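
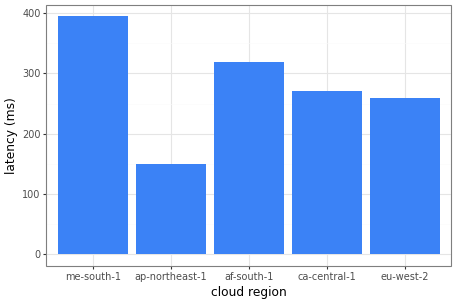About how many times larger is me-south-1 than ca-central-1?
≈ 1.6×

me-south-1 ≈ 400, ca-central-1 ≈ 250; 400/250 ≈ 1.6.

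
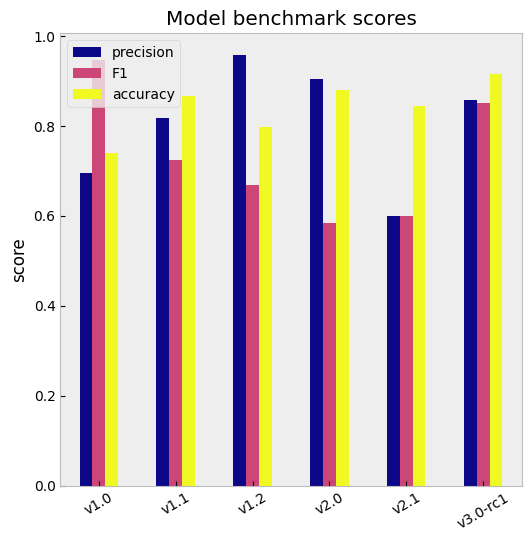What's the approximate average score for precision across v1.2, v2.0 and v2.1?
(1.0 + 0.9 + 0.6) / 3 ≈ 0.83.

≈ 0.83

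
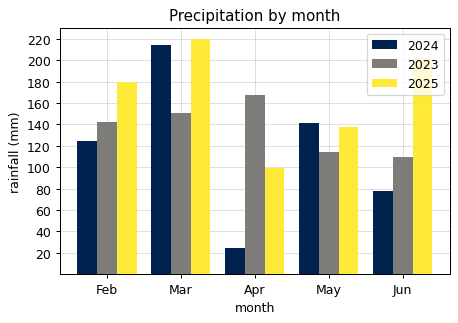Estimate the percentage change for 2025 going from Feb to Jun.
Feb ≈ 180, Jun ≈ 200; (200 − 180) / 180 ≈ +11.1%.

≈ +11.1%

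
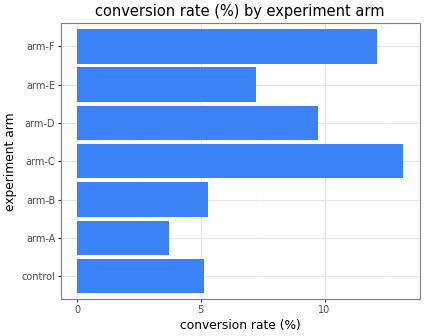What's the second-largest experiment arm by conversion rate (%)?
Top 3: arm-C ≈ 14, arm-F ≈ 12, arm-D ≈ 10.

arm-F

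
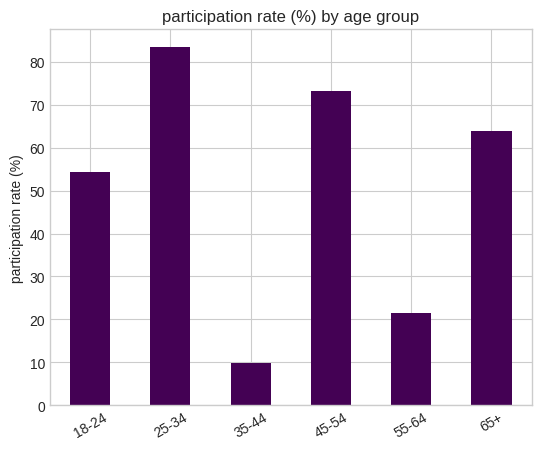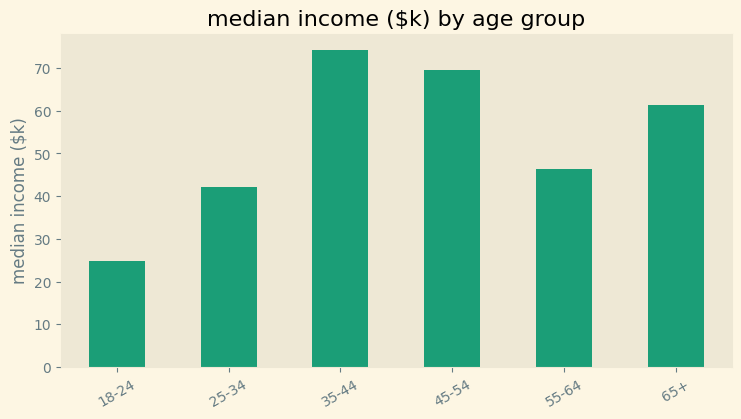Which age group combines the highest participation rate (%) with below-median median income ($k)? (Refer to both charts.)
Chart 2 median median income ($k) ≈ 50; below-median age groups: 18-24, 25-34, 55-64. Among those, 25-34 has the highest participation rate (%) (≈ 80).

25-34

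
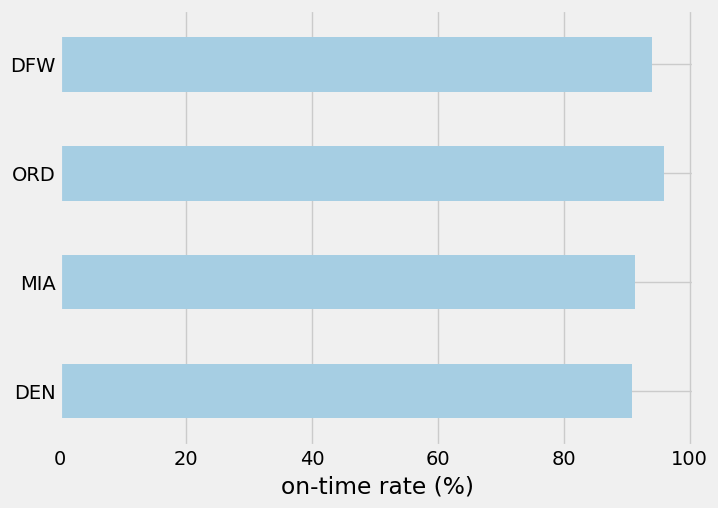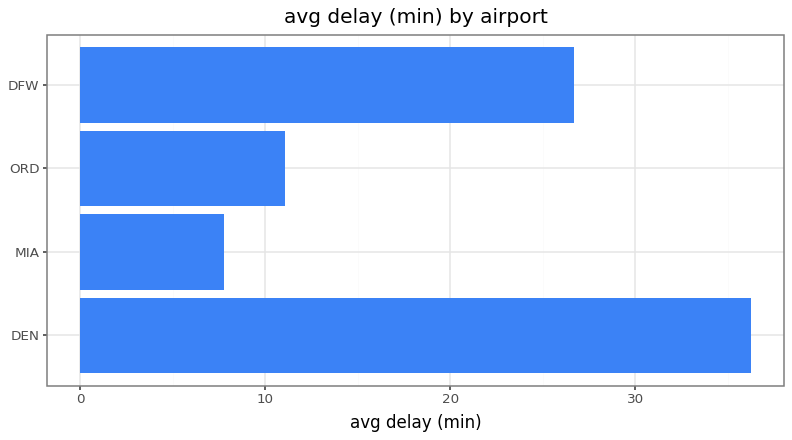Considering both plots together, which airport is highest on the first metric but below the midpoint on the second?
Chart 2 median avg delay (min) ≈ 20; below-median airports: MIA, ORD. Among those, ORD has the highest on-time rate (%) (≈ 100).

ORD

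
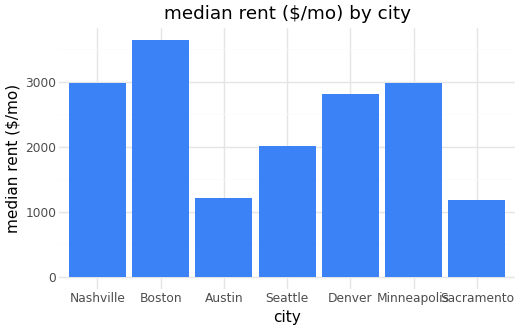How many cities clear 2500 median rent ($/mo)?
4

Above 2500: Nashville, Boston, Denver, Minneapolis.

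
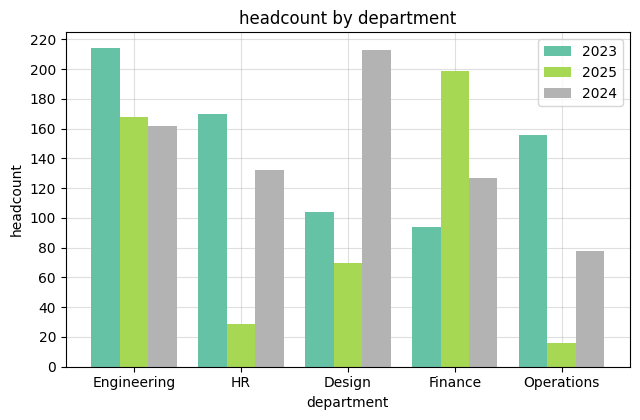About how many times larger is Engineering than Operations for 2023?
Engineering ≈ 220, Operations ≈ 160; 220/160 ≈ 1.38.

≈ 1.38×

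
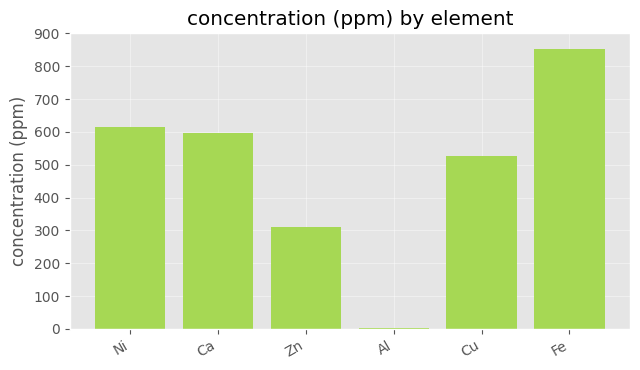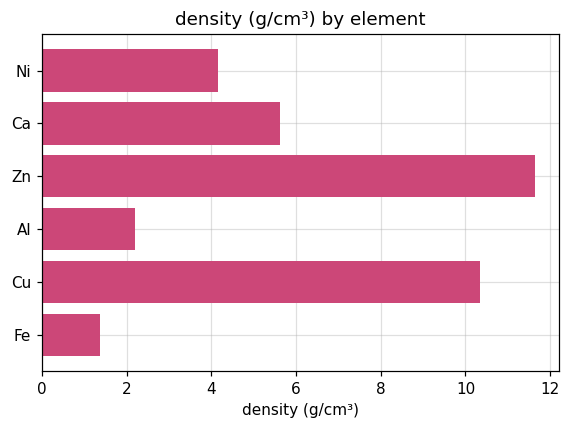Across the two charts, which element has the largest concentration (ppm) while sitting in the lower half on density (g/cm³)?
Chart 2 median density (g/cm³) ≈ 4; below-median elements: Ni, Al, Fe. Among those, Fe has the highest concentration (ppm) (≈ 900).

Fe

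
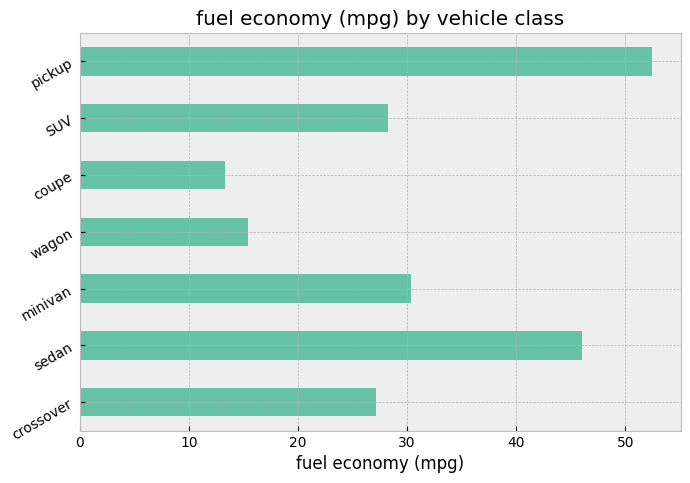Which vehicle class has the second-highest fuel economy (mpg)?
sedan

Top 3: pickup ≈ 50, sedan ≈ 45, minivan ≈ 30.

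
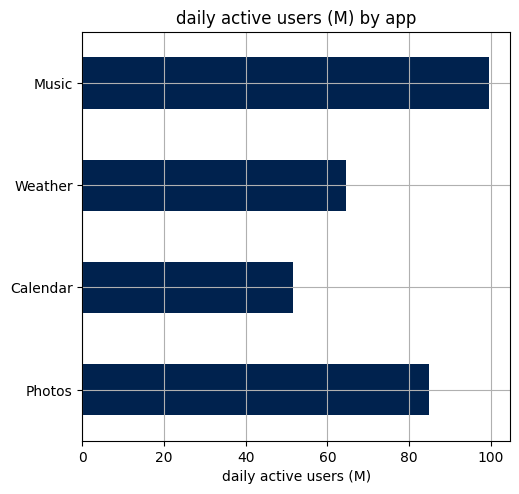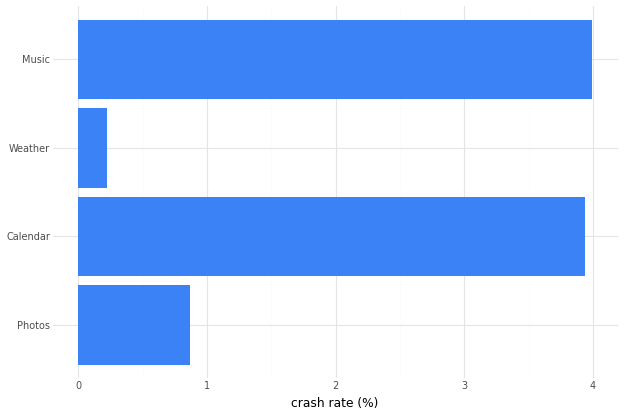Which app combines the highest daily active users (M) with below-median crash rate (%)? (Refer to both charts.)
Photos

Chart 2 median crash rate (%) ≈ 2.5; below-median apps: Photos, Weather. Among those, Photos has the highest daily active users (M) (≈ 80).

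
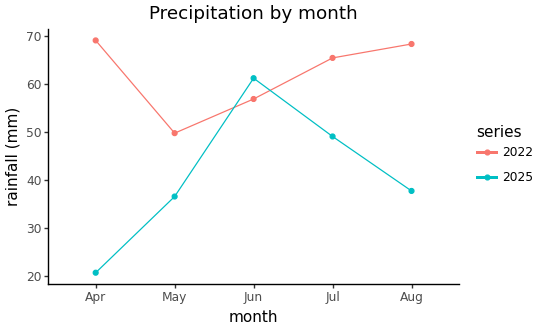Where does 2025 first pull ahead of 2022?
May: 2025 ≈ 35 vs 2022 ≈ 50 (not yet); Jun: 2025 ≈ 60 vs 2022 ≈ 55 (first crossover).

Jun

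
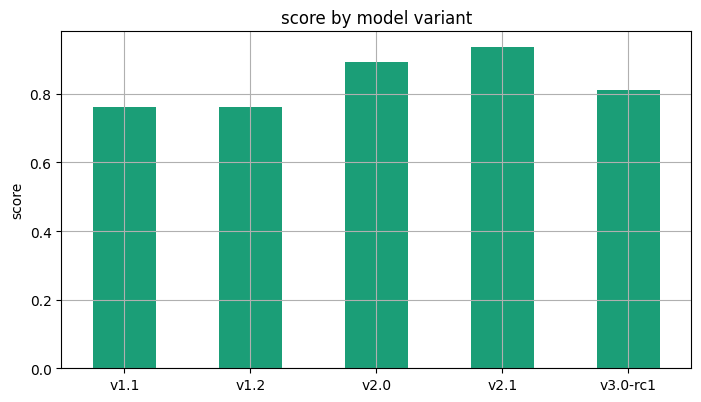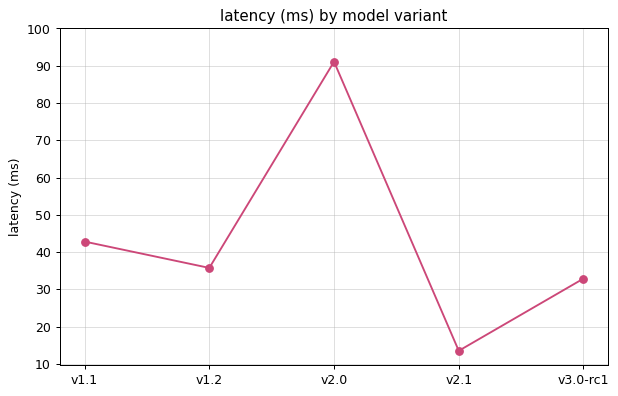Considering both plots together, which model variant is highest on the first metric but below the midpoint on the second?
v2.1

Chart 2 median latency (ms) ≈ 40; below-median model variants: v2.1, v3.0-rc1. Among those, v2.1 has the highest score (≈ 0.9).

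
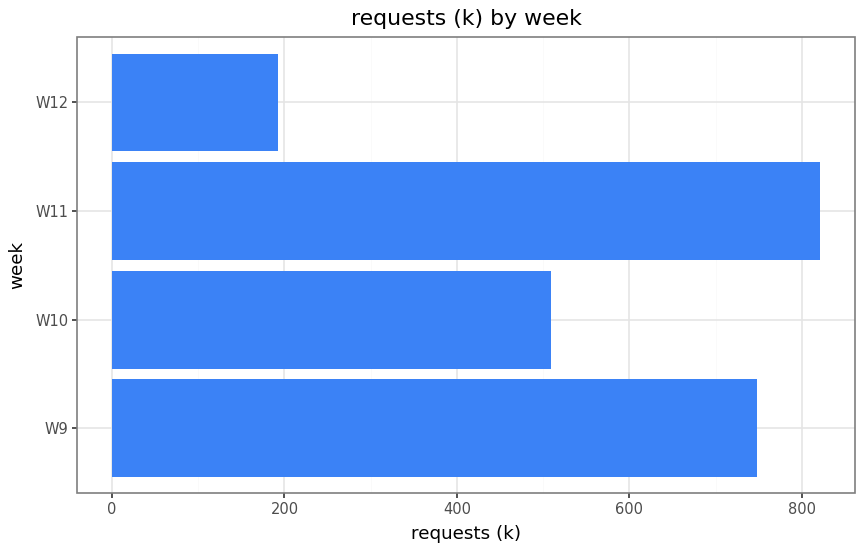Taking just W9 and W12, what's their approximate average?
≈ 450

(700 + 200) / 2 ≈ 450.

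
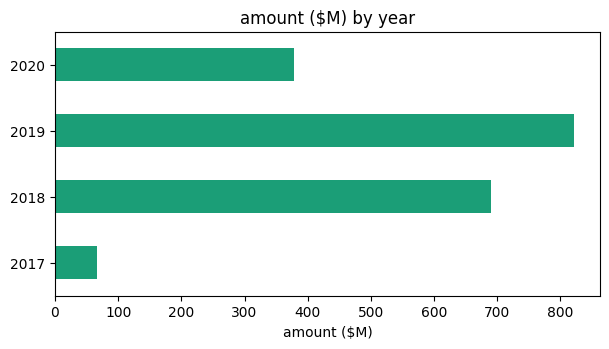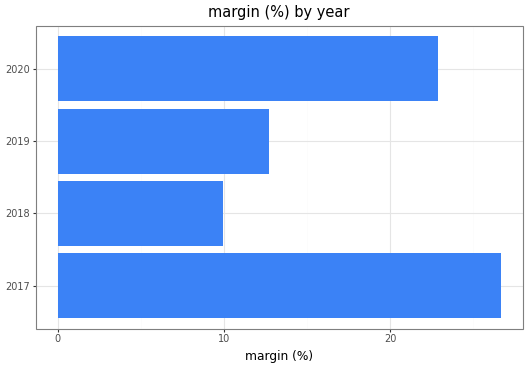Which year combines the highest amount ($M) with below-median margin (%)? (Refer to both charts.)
Chart 2 median margin (%) ≈ 20; below-median years: 2018, 2019. Among those, 2019 has the highest amount ($M) (≈ 800).

2019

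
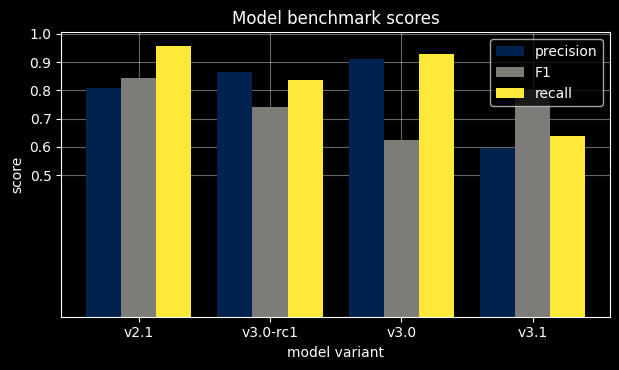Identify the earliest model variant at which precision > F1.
v2.1: precision ≈ 0.8 vs F1 ≈ 0.8 (not yet); v3.0-rc1: precision ≈ 0.9 vs F1 ≈ 0.7 (first crossover).

v3.0-rc1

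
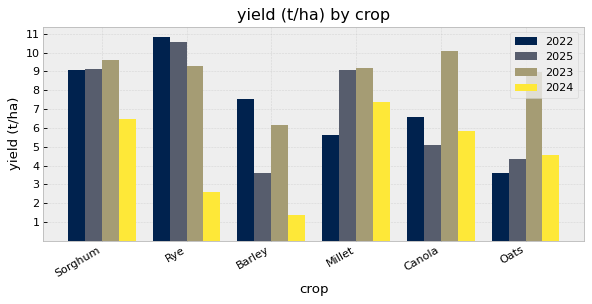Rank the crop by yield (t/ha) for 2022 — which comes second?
Top 3 for 2022: Rye ≈ 11, Sorghum ≈ 9, Barley ≈ 8.

Sorghum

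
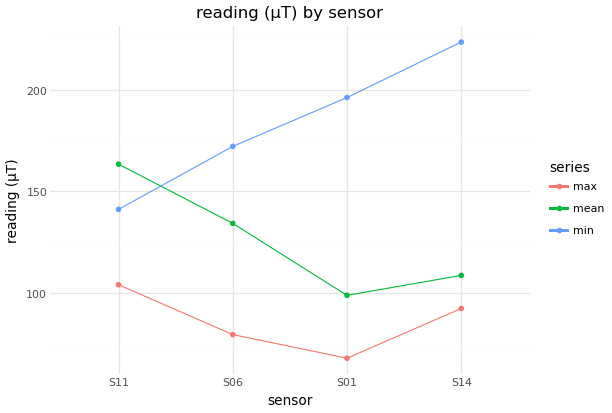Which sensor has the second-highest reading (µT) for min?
S01

Top 3 for min: S14 ≈ 220, S01 ≈ 200, S06 ≈ 180.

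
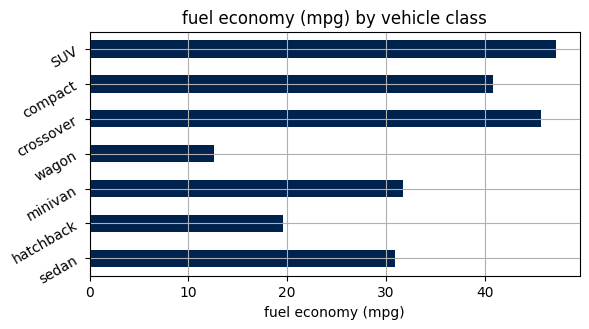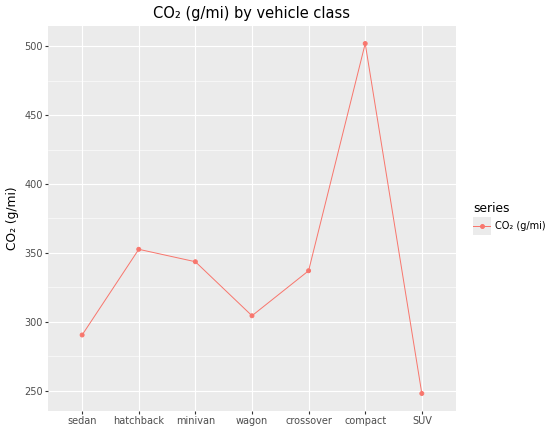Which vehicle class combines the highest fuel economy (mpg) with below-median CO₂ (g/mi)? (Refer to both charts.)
SUV

Chart 2 median CO₂ (g/mi) ≈ 350; below-median vehicle classes: sedan, wagon, SUV. Among those, SUV has the highest fuel economy (mpg) (≈ 45).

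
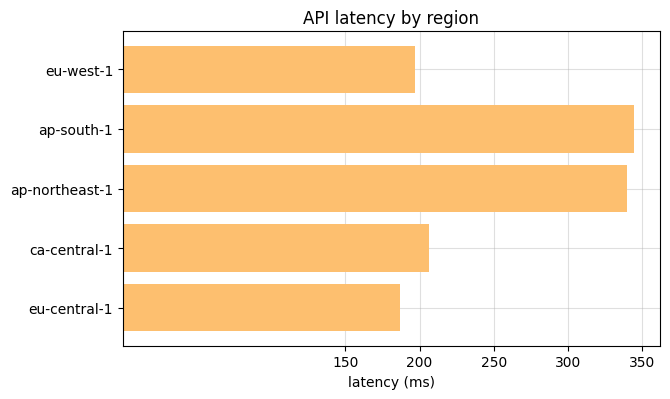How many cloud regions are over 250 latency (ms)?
2

Above 250: ap-south-1, ap-northeast-1.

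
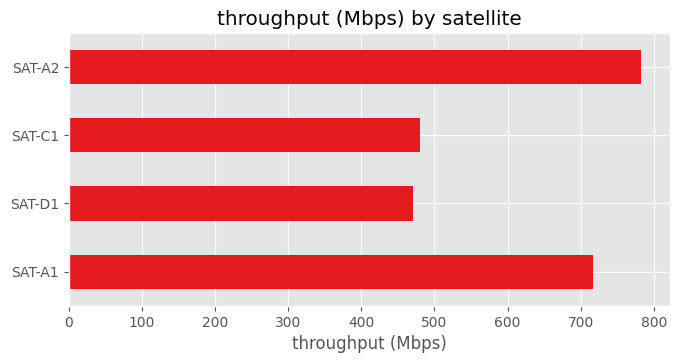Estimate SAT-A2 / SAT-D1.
SAT-A2 ≈ 800, SAT-D1 ≈ 500; 800/500 ≈ 1.6.

≈ 1.6×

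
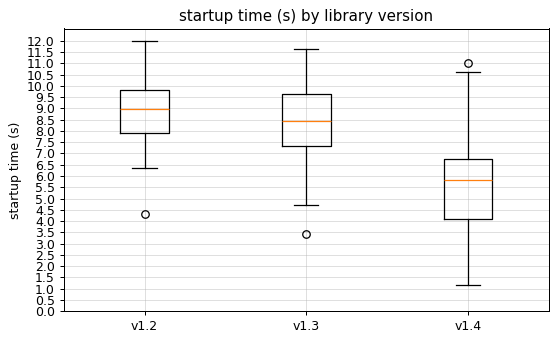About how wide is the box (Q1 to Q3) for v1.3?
Q3 ≈ 9.5, Q1 ≈ 7.5; IQR ≈ 2.0.

≈ 2.0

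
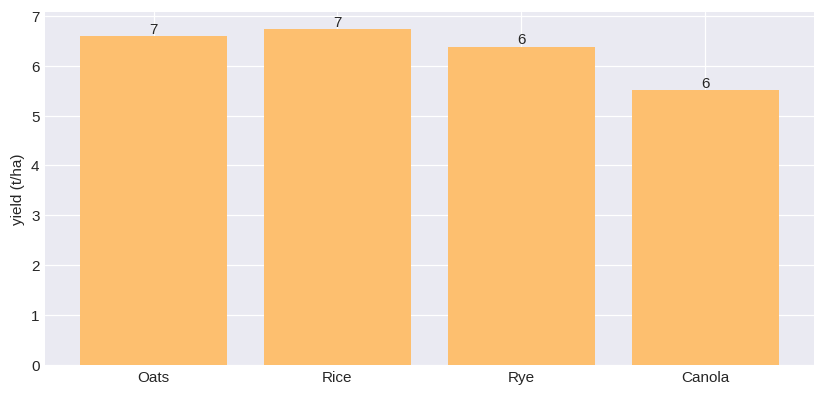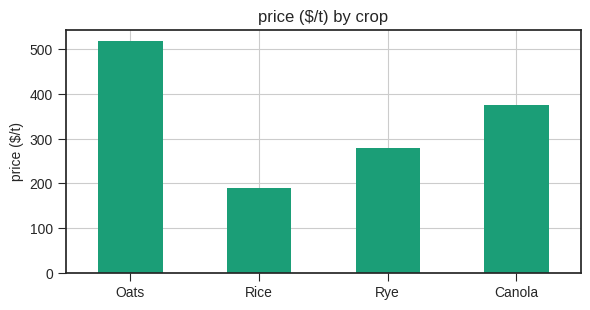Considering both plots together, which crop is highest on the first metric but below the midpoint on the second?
Chart 2 median price ($/t) ≈ 350; below-median crops: Rice, Rye. Among those, Rice has the highest yield (t/ha) (≈ 7).

Rice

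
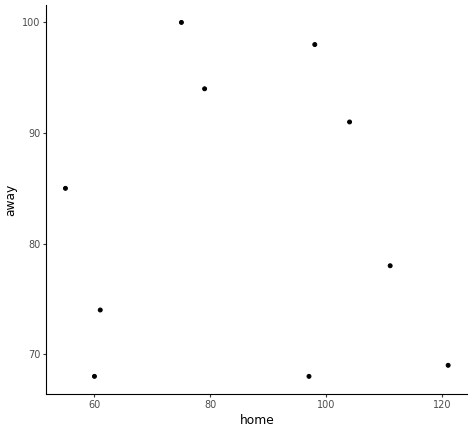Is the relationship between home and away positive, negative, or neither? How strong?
Points are roughly uncorrelated; weak (|r| ≈ 0.1).

no clear correlation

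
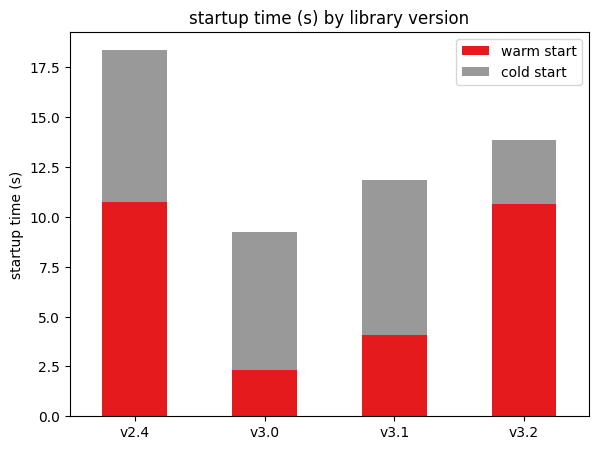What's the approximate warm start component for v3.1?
warm start top ≈ 4, bottom ≈ 0; segment ≈ 4.

≈ 4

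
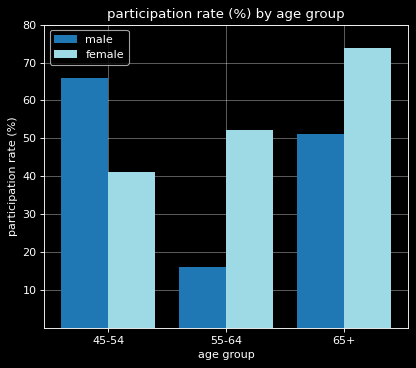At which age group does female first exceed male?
45-54: female ≈ 40 vs male ≈ 70 (not yet); 55-64: female ≈ 50 vs male ≈ 20 (first crossover).

55-64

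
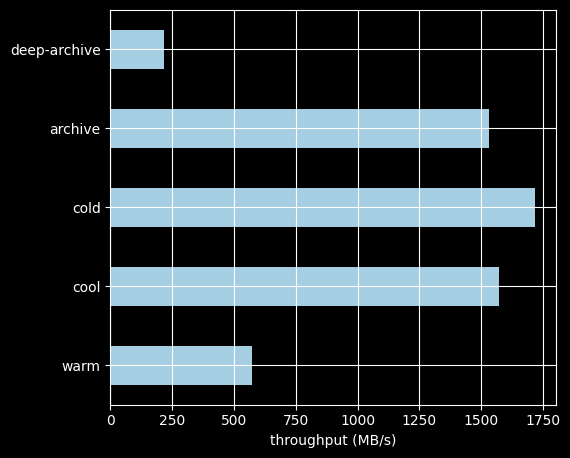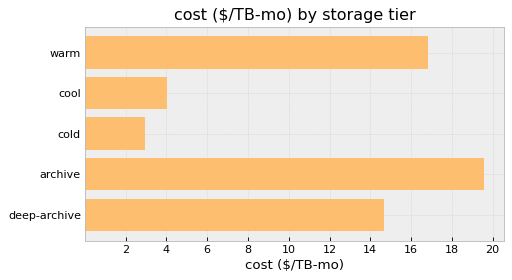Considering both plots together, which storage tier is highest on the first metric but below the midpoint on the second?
Chart 2 median cost ($/TB-mo) ≈ 14; below-median storage tiers: cool, cold. Among those, cold has the highest throughput (MB/s) (≈ 1800).

cold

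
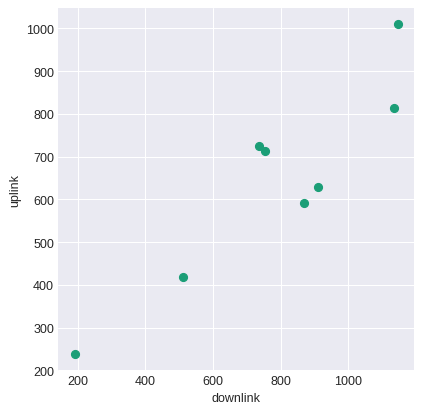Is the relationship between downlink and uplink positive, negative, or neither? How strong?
positive, strong

Points are positively correlated; strong (|r| ≈ 0.9).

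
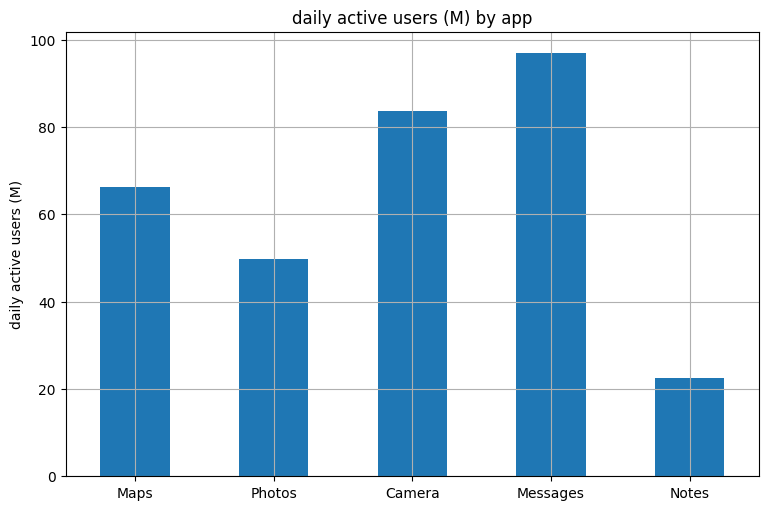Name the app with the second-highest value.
Camera

Top 3: Messages ≈ 100, Camera ≈ 80, Maps ≈ 70.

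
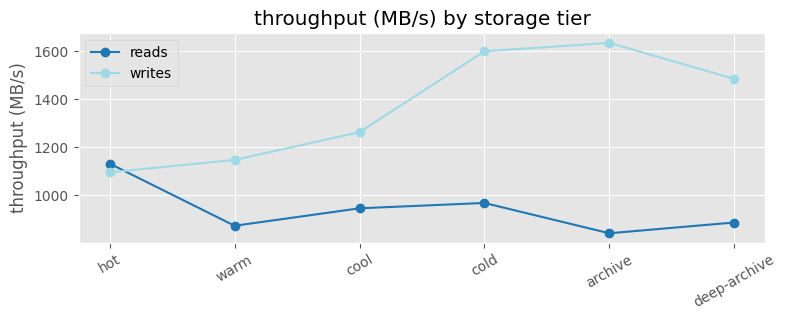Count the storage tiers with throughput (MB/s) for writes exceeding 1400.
3

Above 1400: cold, archive, deep-archive.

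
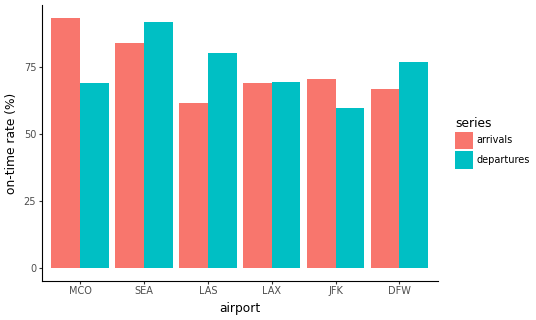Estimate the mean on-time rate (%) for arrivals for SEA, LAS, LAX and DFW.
(80 + 60 + 70 + 70) / 4 ≈ 70.

≈ 70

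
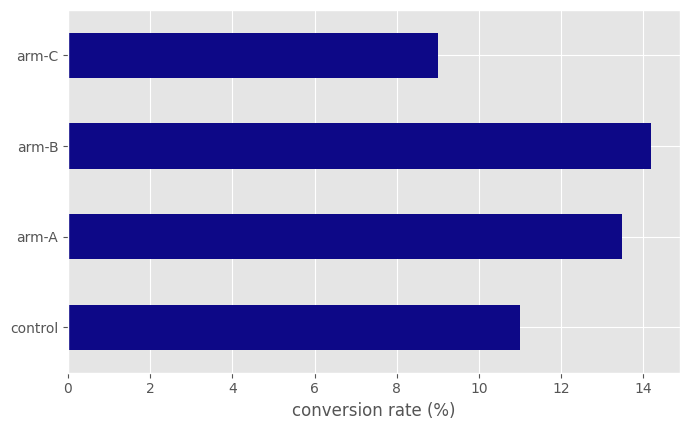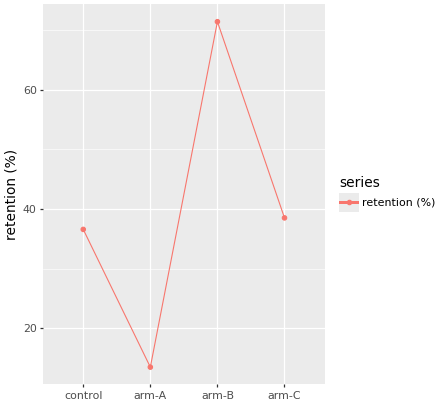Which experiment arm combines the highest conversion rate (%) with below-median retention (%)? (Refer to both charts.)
Chart 2 median retention (%) ≈ 40; below-median experiment arms: control, arm-A. Among those, arm-A has the highest conversion rate (%) (≈ 14).

arm-A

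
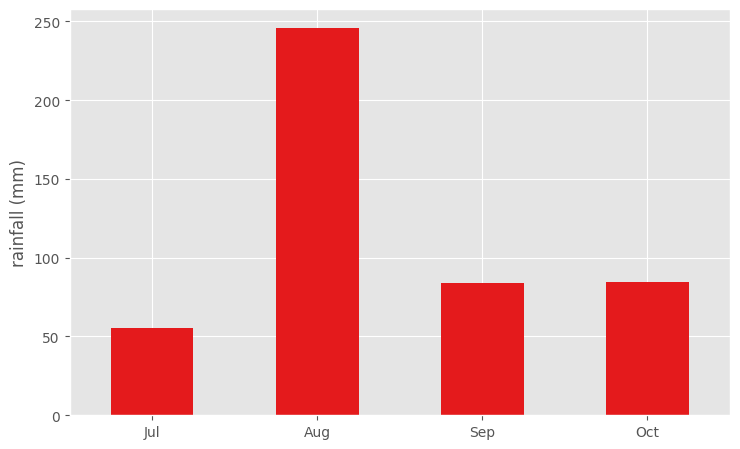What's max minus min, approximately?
≈ 200

Max Aug ≈ 250, min Jul ≈ 50; range ≈ 200.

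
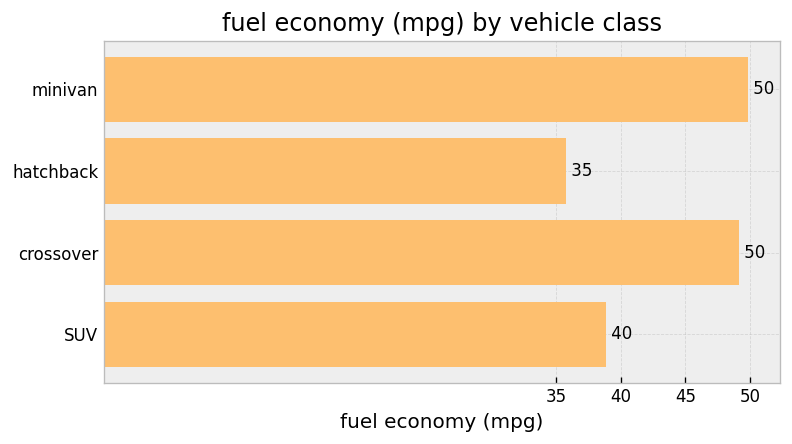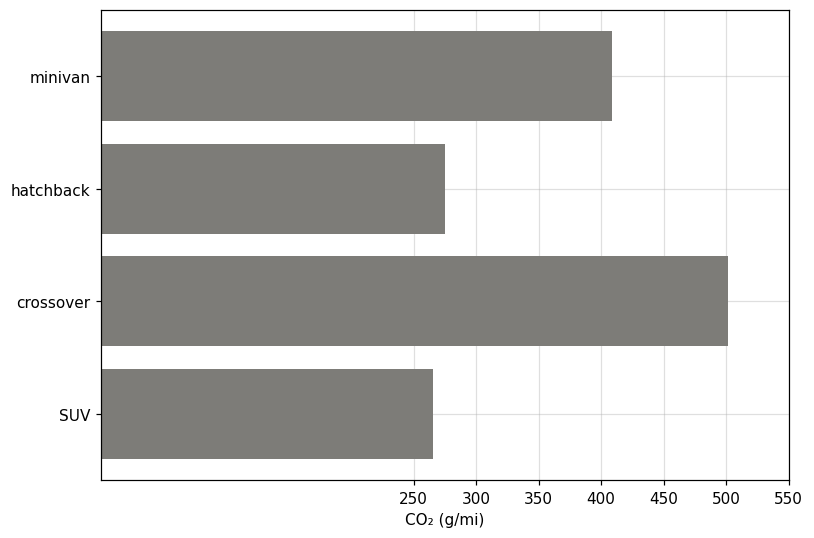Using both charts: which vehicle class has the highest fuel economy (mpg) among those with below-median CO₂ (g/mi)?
SUV

Chart 2 median CO₂ (g/mi) ≈ 350; below-median vehicle classes: hatchback, SUV. Among those, SUV has the highest fuel economy (mpg) (≈ 40).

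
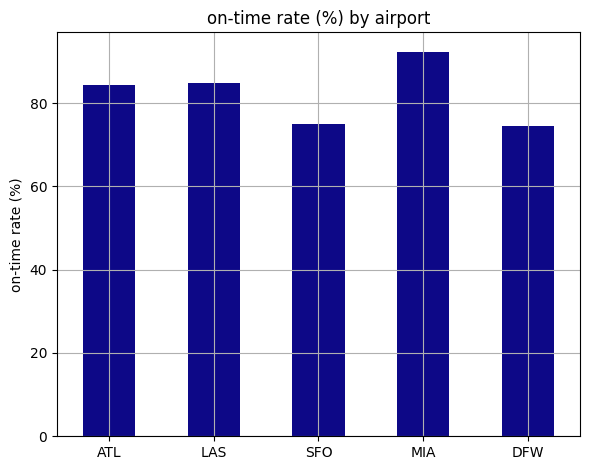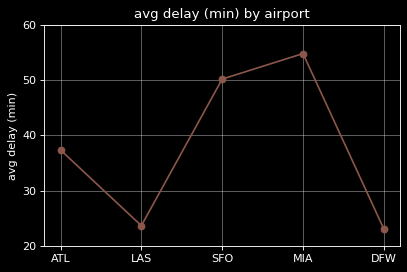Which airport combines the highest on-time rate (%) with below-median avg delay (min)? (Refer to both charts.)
LAS

Chart 2 median avg delay (min) ≈ 40; below-median airports: LAS, DFW. Among those, LAS has the highest on-time rate (%) (≈ 80).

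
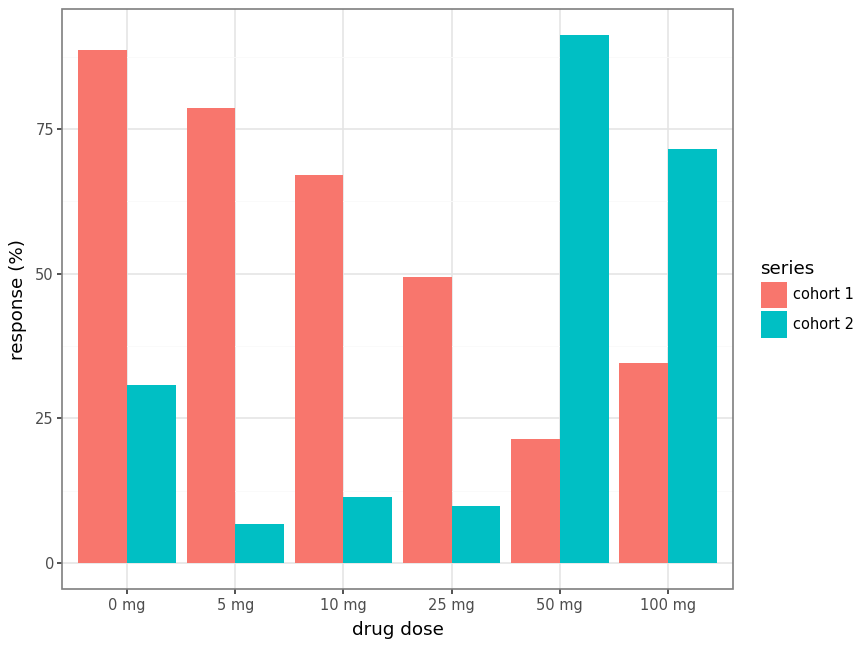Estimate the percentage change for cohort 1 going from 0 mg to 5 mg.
0 mg ≈ 90, 5 mg ≈ 80; (80 − 90) / 90 ≈ -11.1%.

≈ -11.1%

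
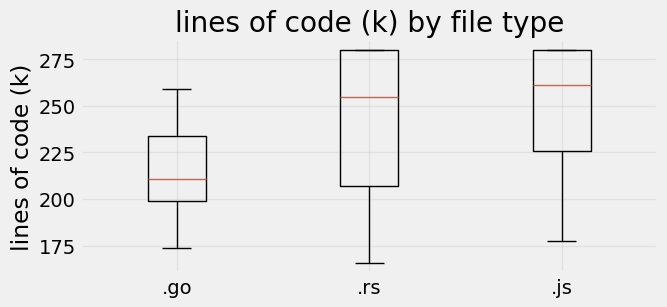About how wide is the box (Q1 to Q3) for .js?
Q3 ≈ 280, Q1 ≈ 225; IQR ≈ 55.

≈ 55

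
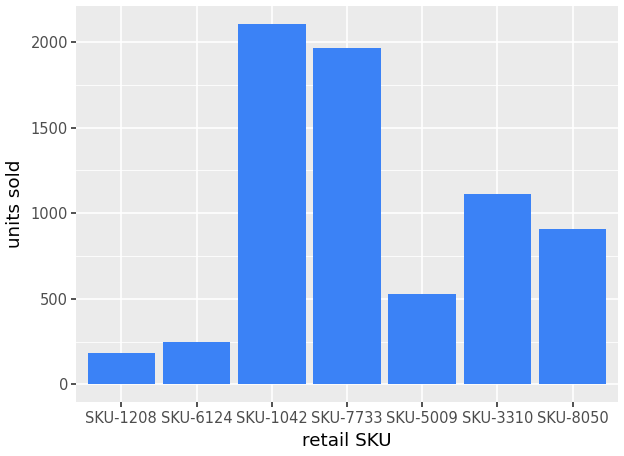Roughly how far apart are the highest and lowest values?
Max SKU-1042 ≈ 2200, min SKU-1208 ≈ 200; range ≈ 2000.

≈ 2000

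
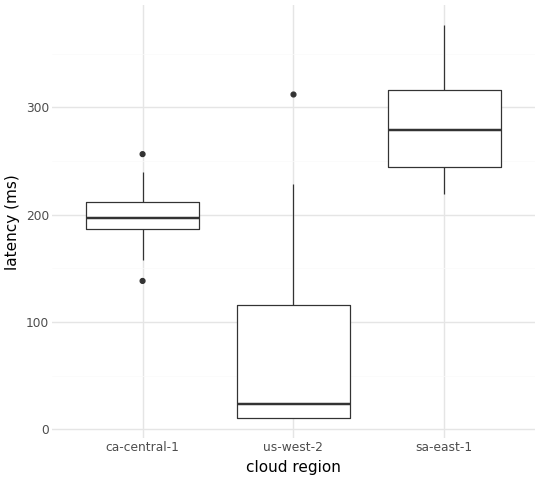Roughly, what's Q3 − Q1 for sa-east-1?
Q3 ≈ 320, Q1 ≈ 240; IQR ≈ 80.

≈ 80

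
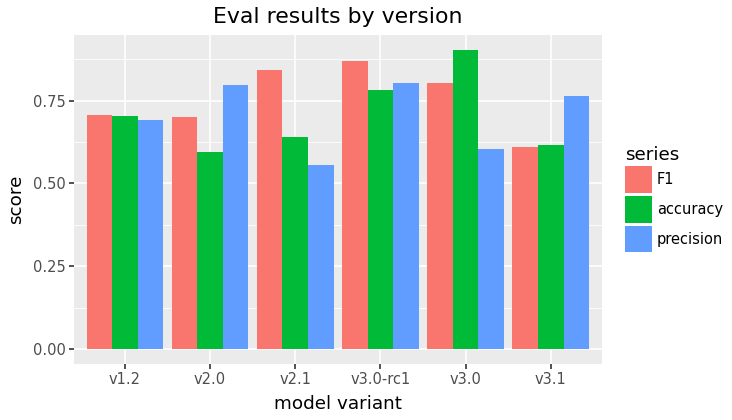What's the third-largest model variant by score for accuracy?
v1.2

Top 4 for accuracy: v3.0 ≈ 0.9, v3.0-rc1 ≈ 0.8, v1.2 ≈ 0.7, v2.1 ≈ 0.6.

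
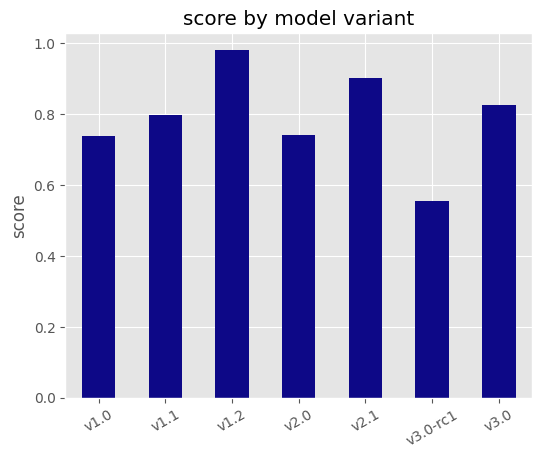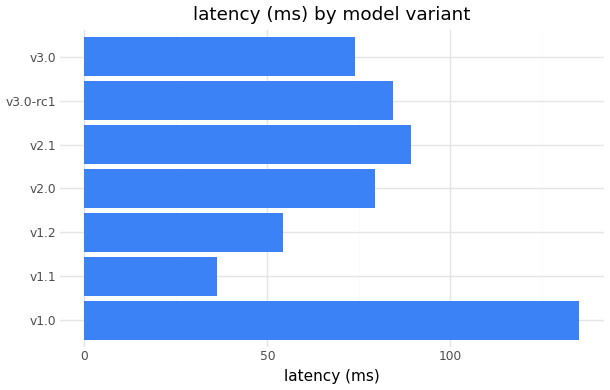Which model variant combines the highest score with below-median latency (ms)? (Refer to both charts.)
v1.2

Chart 2 median latency (ms) ≈ 80; below-median model variants: v1.1, v1.2, v3.0. Among those, v1.2 has the highest score (≈ 1).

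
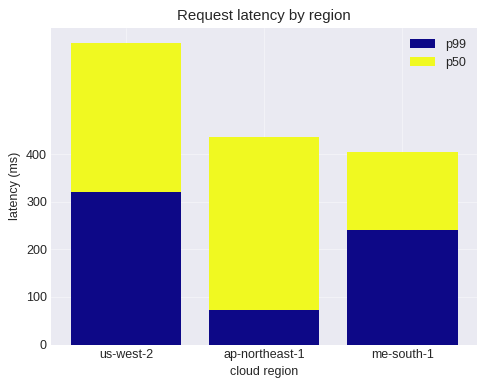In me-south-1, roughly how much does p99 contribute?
p99 top ≈ 200, bottom ≈ 0; segment ≈ 200.

≈ 200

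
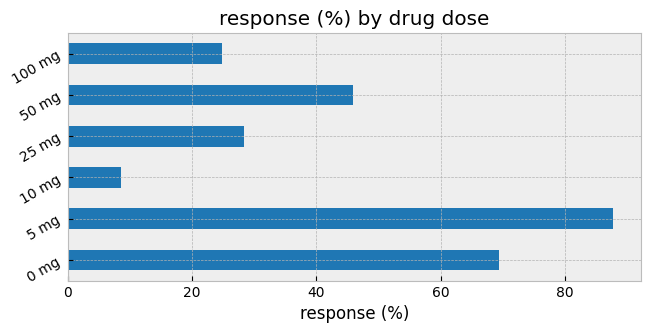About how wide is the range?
Max 5 mg ≈ 90, min 10 mg ≈ 10; range ≈ 80.

≈ 80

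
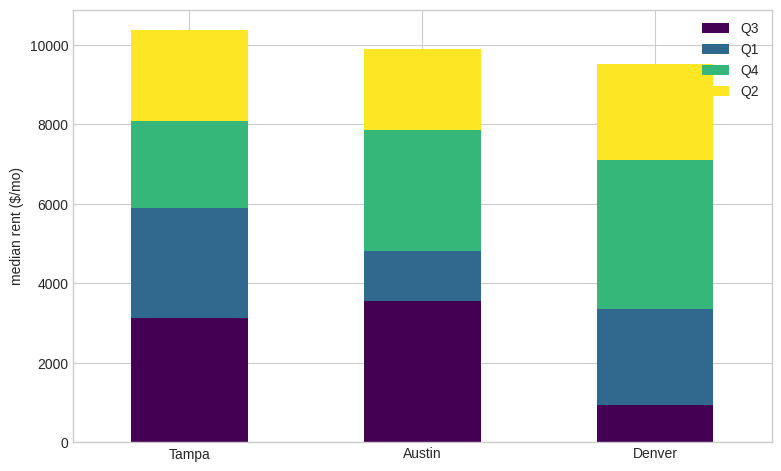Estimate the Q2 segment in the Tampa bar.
Q2 top ≈ 10000, bottom ≈ 8000; segment ≈ 2000.

≈ 2000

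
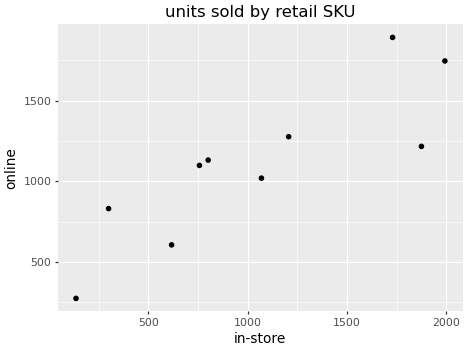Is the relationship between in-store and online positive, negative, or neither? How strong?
Points are positively correlated; strong (|r| ≈ 0.9).

positive, strong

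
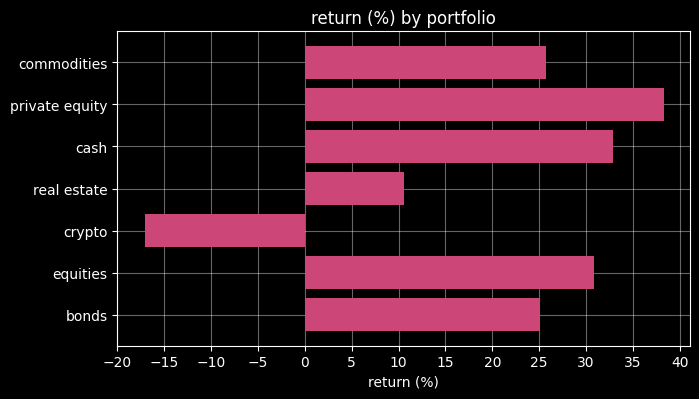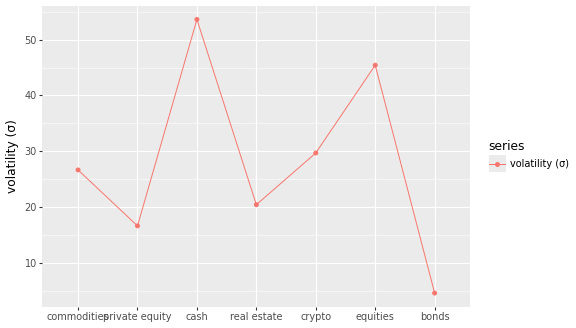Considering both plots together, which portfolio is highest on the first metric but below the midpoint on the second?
private equity

Chart 2 median volatility (σ) ≈ 25; below-median portfolios: private equity, real estate, bonds. Among those, private equity has the highest return (%) (≈ 40).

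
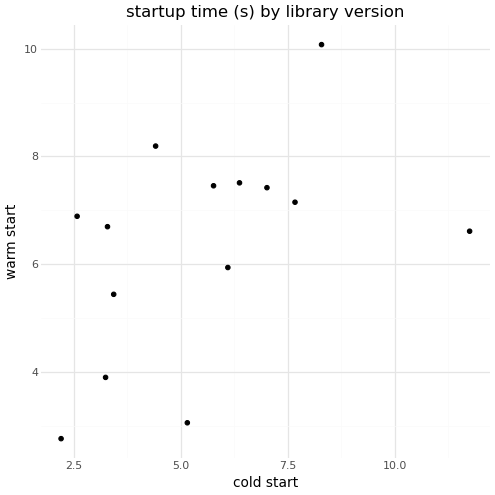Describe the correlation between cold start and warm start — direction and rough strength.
positive, moderate

Points are positively correlated; moderate (|r| ≈ 0.5).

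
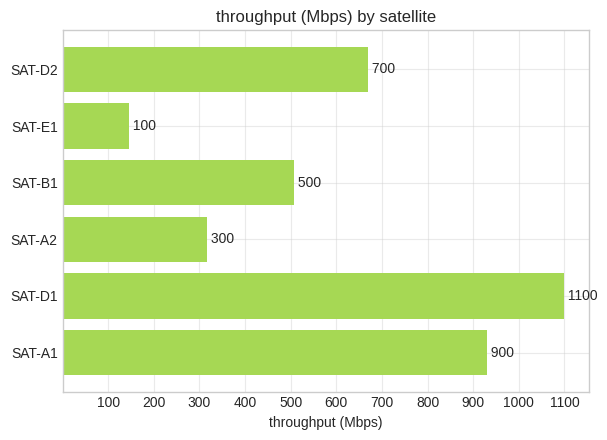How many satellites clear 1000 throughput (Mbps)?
1

Above 1000: SAT-D1.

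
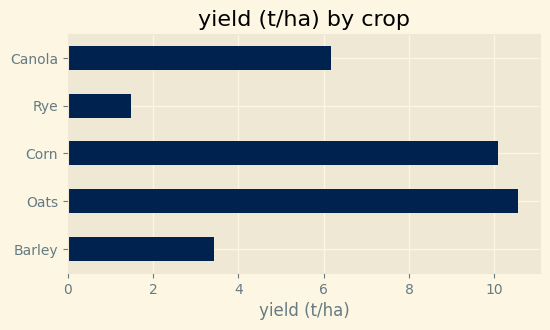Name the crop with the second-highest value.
Corn

Top 3: Oats ≈ 11, Corn ≈ 10, Canola ≈ 6.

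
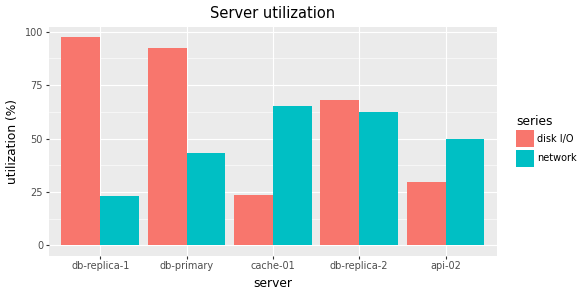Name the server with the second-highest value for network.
db-replica-2

Top 3 for network: cache-01 ≈ 70, db-replica-2 ≈ 60, api-02 ≈ 50.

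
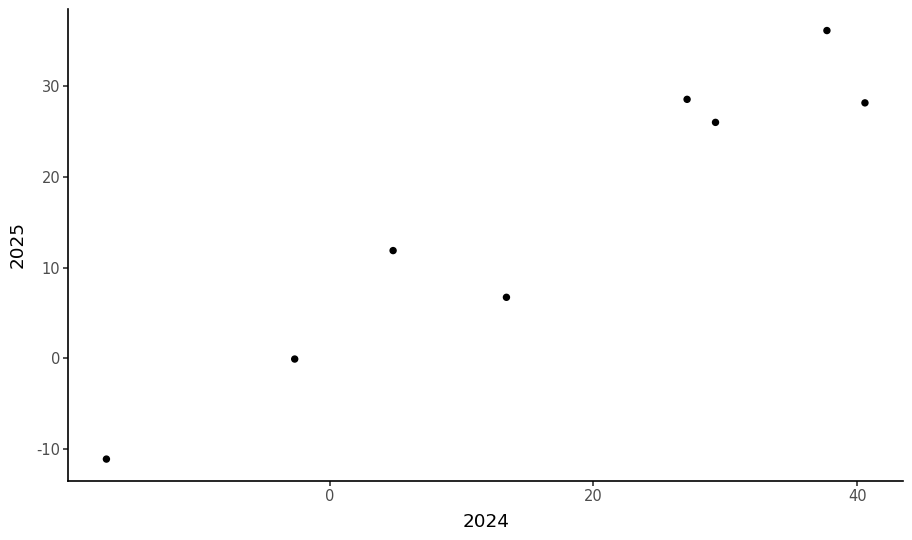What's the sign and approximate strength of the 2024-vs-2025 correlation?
Points are positively correlated; strong (|r| ≈ 1.0).

positive, strong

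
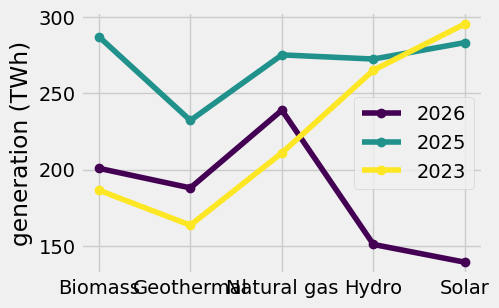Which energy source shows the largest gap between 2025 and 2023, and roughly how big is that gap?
Biomass, ≈ 100 TWh

Biomass: 2025 ≈ 280, 2023 ≈ 180 → gap ≈ 100. Next-largest (Geothermal) is only ≈ 80.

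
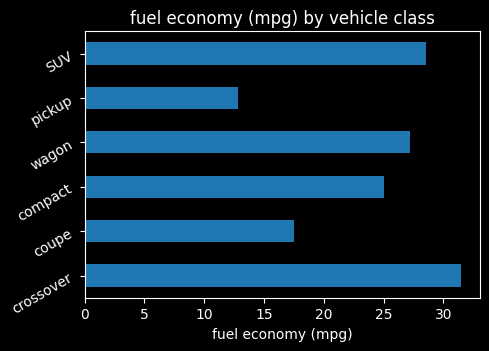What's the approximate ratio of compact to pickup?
compact ≈ 25, pickup ≈ 15; 25/15 ≈ 1.67.

≈ 1.67×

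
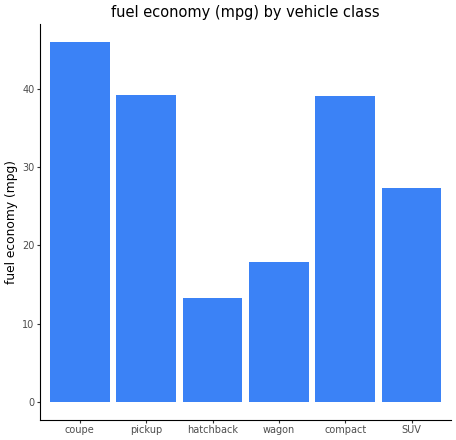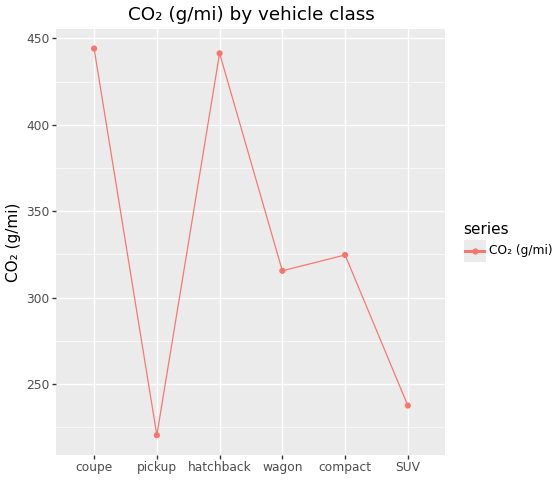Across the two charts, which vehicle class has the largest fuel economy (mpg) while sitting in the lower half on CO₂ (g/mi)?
pickup

Chart 2 median CO₂ (g/mi) ≈ 300; below-median vehicle classes: pickup, wagon, SUV. Among those, pickup has the highest fuel economy (mpg) (≈ 40).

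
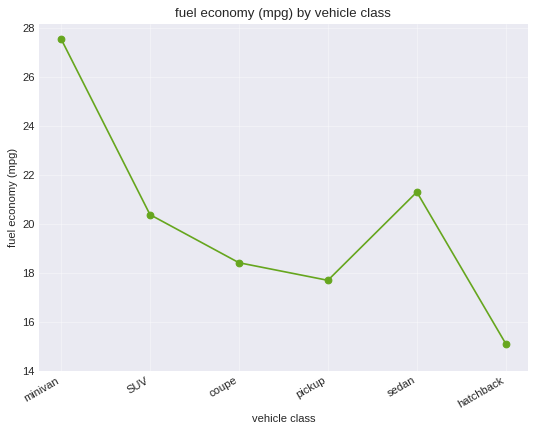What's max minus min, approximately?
≈ 12

Max minivan ≈ 28, min hatchback ≈ 16; range ≈ 12.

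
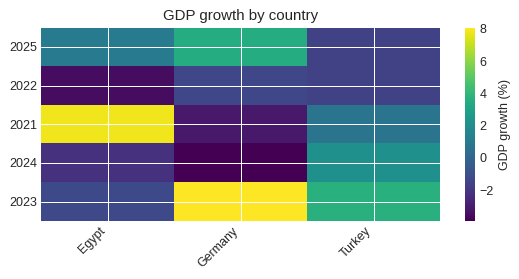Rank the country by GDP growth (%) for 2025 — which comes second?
Top 3 for 2025: Germany ≈ 4, Egypt ≈ 1, Turkey ≈ -2.

Egypt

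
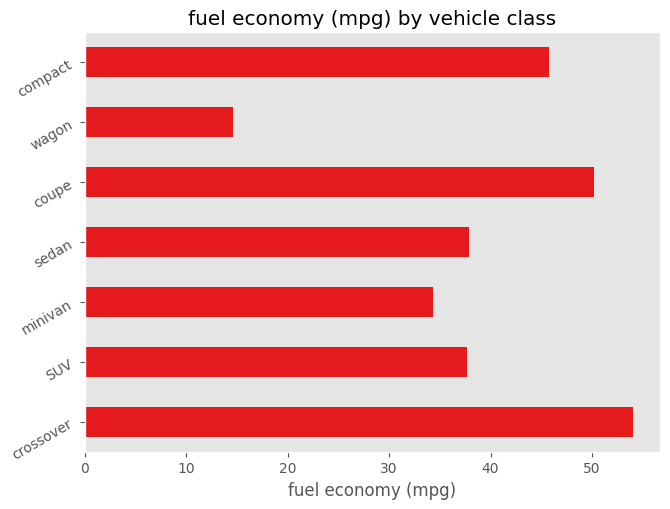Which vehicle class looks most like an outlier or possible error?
wagon ≈ 15; the rest sit between ≈ 35 and ≈ 55.

wagon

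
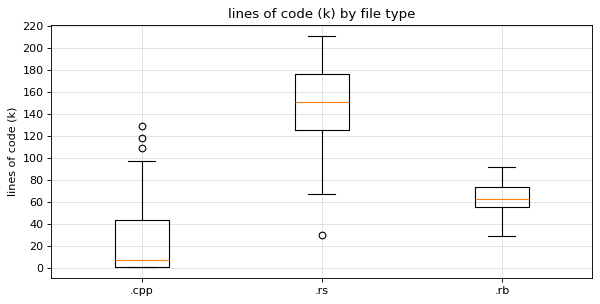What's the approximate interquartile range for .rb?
Q3 ≈ 80, Q1 ≈ 60; IQR ≈ 20.

≈ 20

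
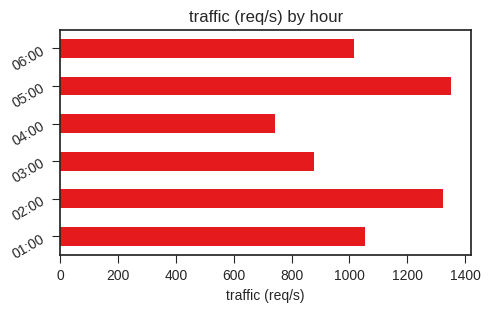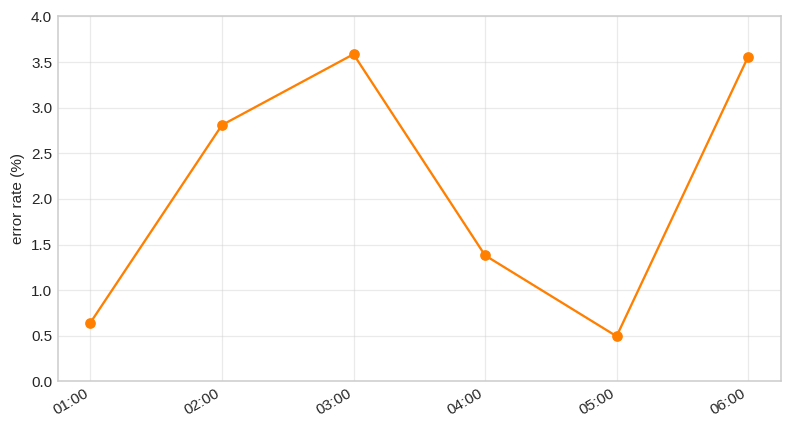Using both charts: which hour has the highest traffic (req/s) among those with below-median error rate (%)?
05:00

Chart 2 median error rate (%) ≈ 2; below-median hours: 01:00, 04:00, 05:00. Among those, 05:00 has the highest traffic (req/s) (≈ 1400).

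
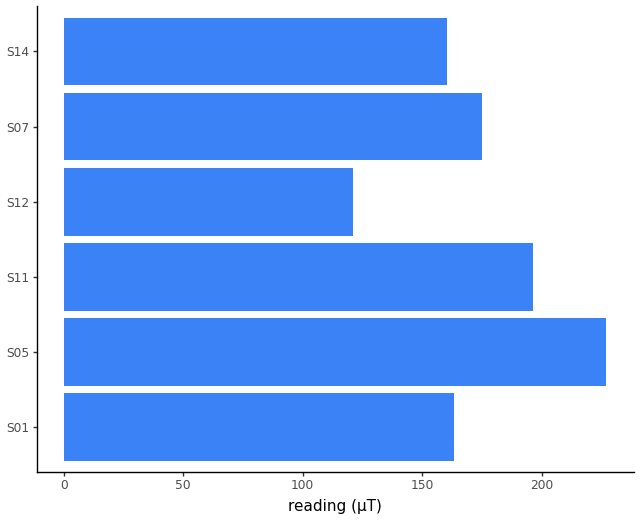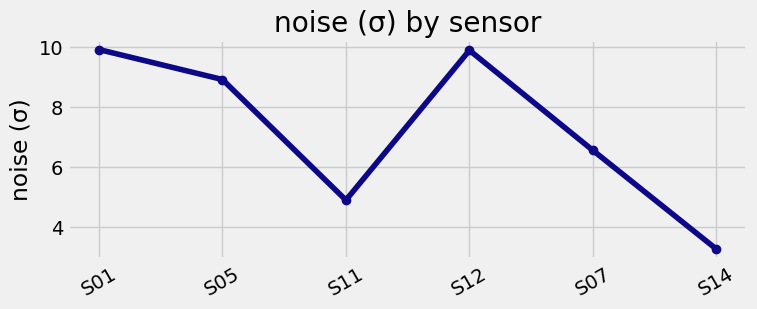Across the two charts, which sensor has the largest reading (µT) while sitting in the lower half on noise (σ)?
Chart 2 median noise (σ) ≈ 8; below-median sensors: S11, S07, S14. Among those, S11 has the highest reading (µT) (≈ 200).

S11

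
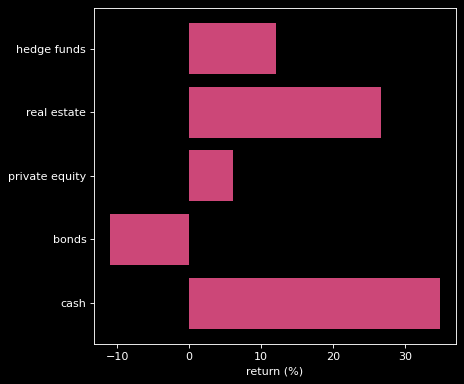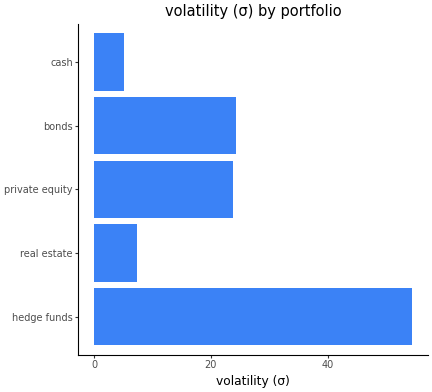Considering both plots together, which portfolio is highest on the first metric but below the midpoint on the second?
cash

Chart 2 median volatility (σ) ≈ 25; below-median portfolios: real estate, cash. Among those, cash has the highest return (%) (≈ 35).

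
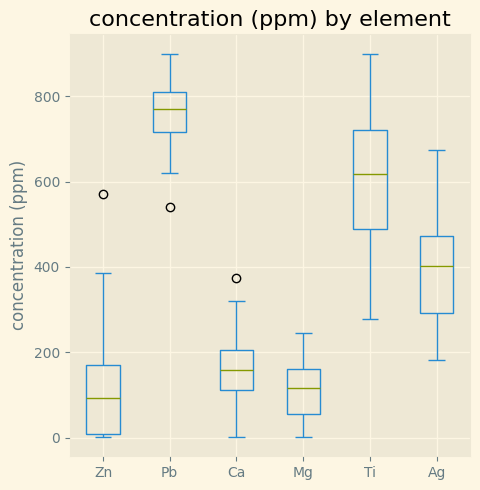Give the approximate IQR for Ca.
Q3 ≈ 200, Q1 ≈ 100; IQR ≈ 100.

≈ 100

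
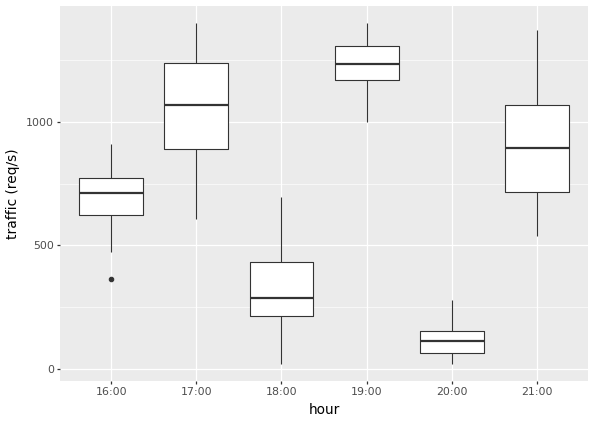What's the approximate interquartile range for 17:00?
≈ 300

Q3 ≈ 1200, Q1 ≈ 900; IQR ≈ 300.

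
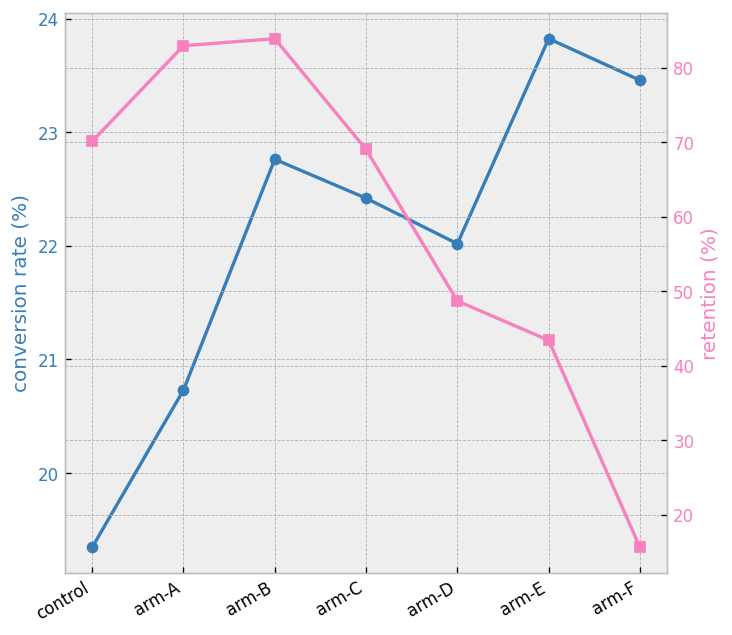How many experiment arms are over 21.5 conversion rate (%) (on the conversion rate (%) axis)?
5

Above 21.5: arm-B, arm-C, arm-D, arm-E, arm-F.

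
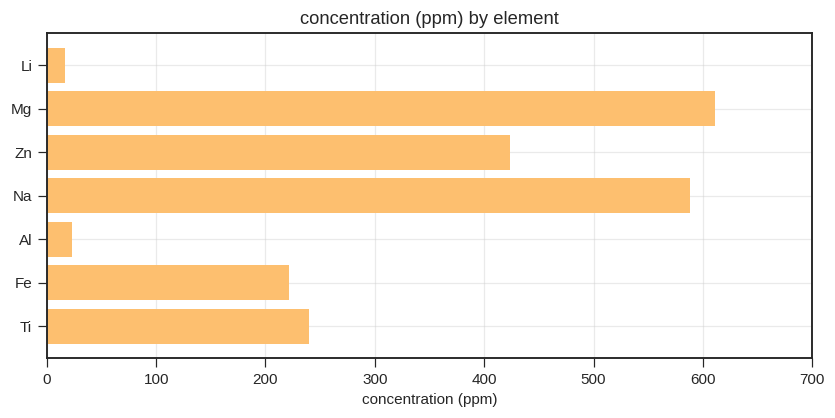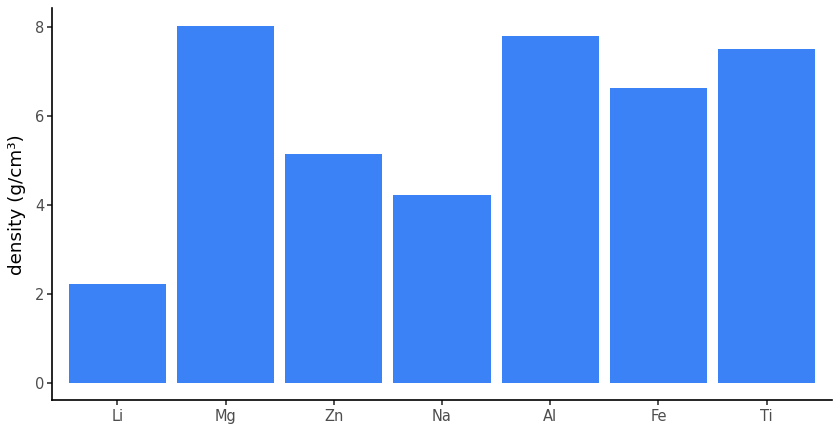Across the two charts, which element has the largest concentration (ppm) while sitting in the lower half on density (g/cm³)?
Na

Chart 2 median density (g/cm³) ≈ 7; below-median elements: Li, Zn, Na. Among those, Na has the highest concentration (ppm) (≈ 600).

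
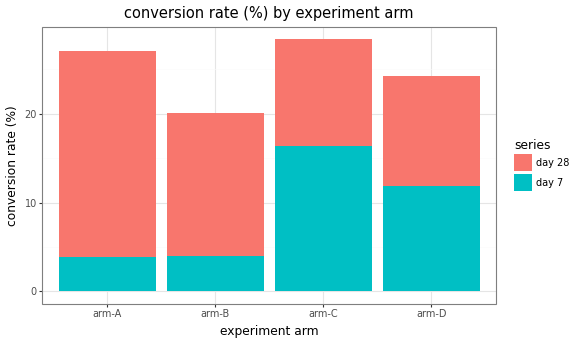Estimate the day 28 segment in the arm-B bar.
≈ 15

day 28 top ≈ 20, bottom ≈ 5; segment ≈ 15.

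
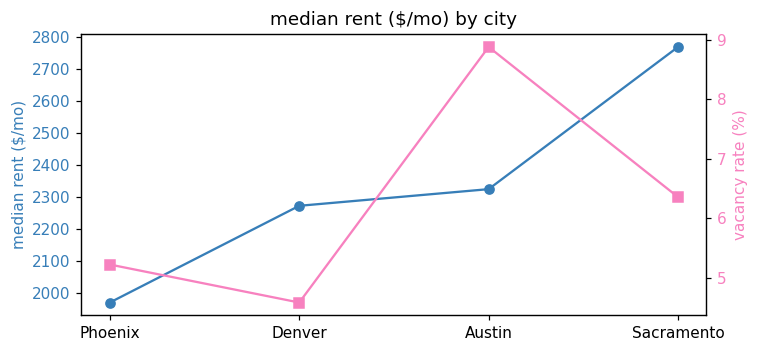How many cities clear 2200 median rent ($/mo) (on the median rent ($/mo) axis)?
Above 2200: Denver, Austin, Sacramento.

3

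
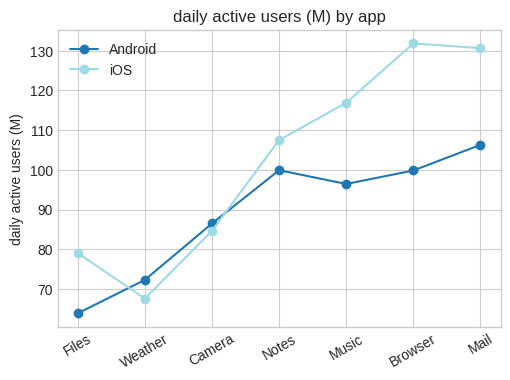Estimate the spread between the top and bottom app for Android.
≈ 50

Max Mail ≈ 110, min Files ≈ 60; range ≈ 50.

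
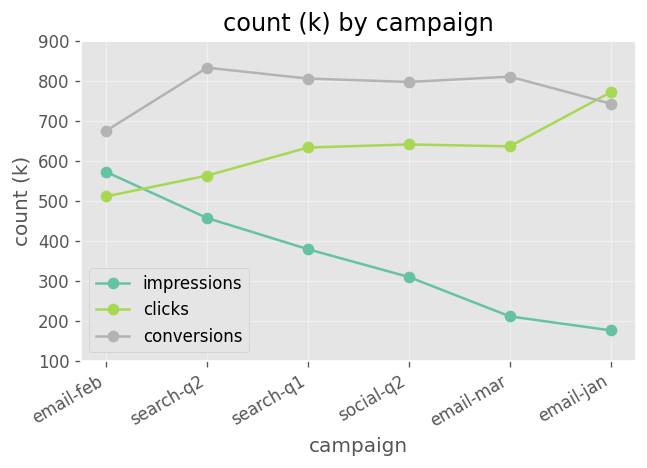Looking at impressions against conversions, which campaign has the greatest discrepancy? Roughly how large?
email-mar, ≈ 600 k

email-mar: impressions ≈ 200, conversions ≈ 800 → gap ≈ 600. Next-largest (email-jan) is only ≈ 500.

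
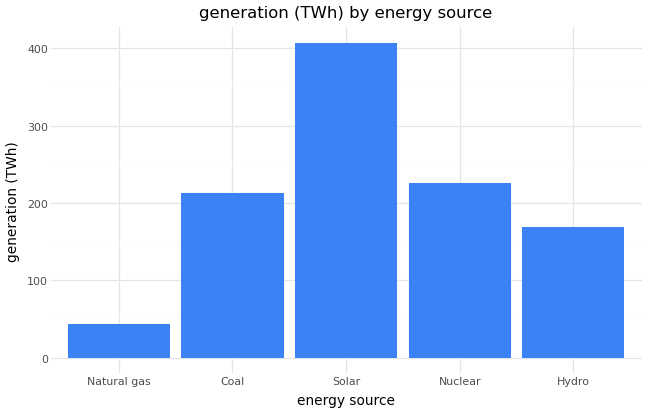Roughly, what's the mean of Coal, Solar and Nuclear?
(200 + 400 + 250) / 3 ≈ 283.

≈ 283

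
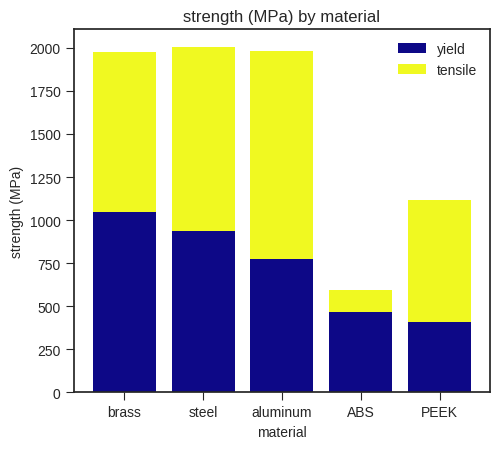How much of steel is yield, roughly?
≈ 1000

yield top ≈ 1000, bottom ≈ 0; segment ≈ 1000.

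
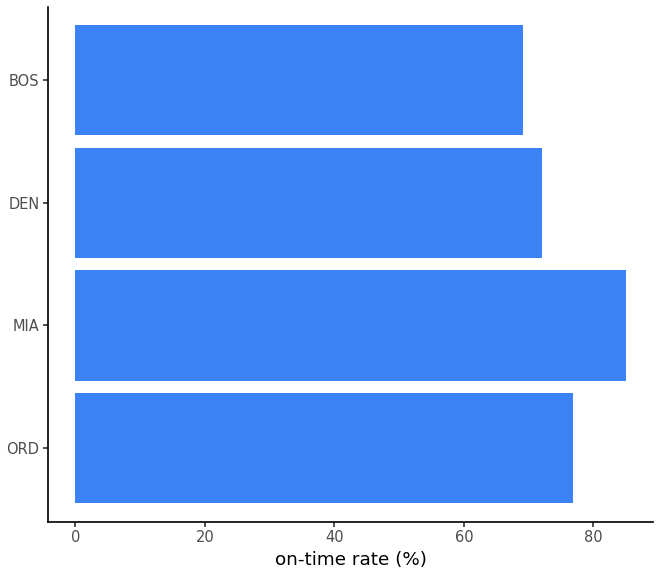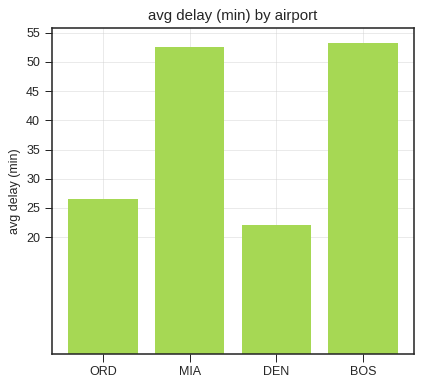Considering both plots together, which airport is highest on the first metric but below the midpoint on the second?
Chart 2 median avg delay (min) ≈ 40; below-median airports: ORD, DEN. Among those, ORD has the highest on-time rate (%) (≈ 80).

ORD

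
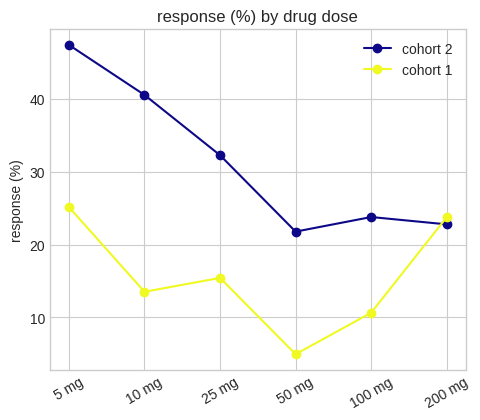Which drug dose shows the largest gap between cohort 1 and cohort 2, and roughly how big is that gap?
10 mg: cohort 1 ≈ 15, cohort 2 ≈ 40 → gap ≈ 25. Next-largest (5 mg) is only ≈ 20.

10 mg, ≈ 25 %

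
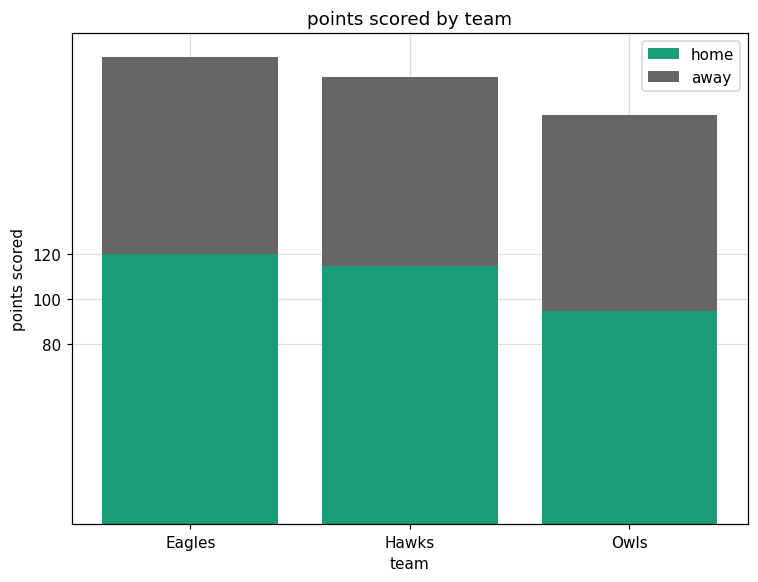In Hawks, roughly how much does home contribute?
≈ 120

home top ≈ 120, bottom ≈ 0; segment ≈ 120.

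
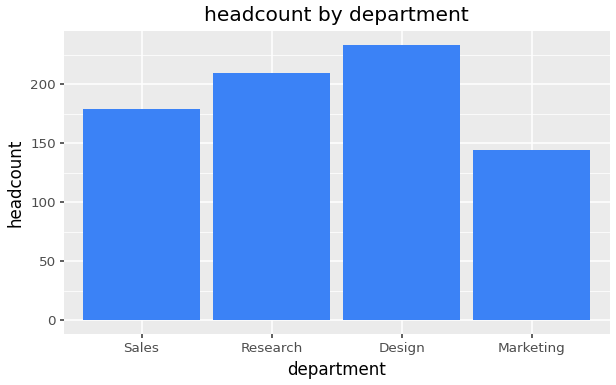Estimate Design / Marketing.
≈ 1.71×

Design ≈ 240, Marketing ≈ 140; 240/140 ≈ 1.71.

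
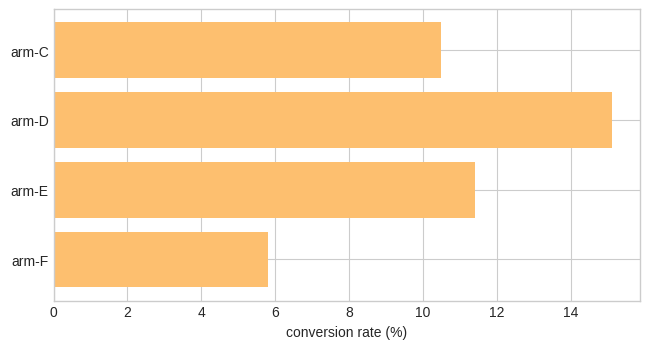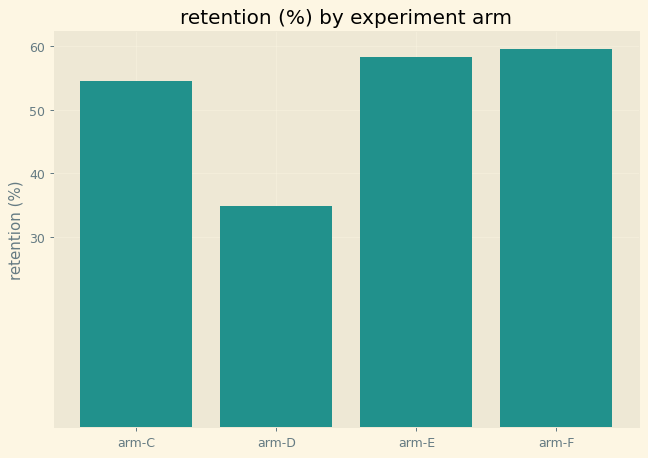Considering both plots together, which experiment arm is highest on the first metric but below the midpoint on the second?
Chart 2 median retention (%) ≈ 60; below-median experiment arms: arm-C, arm-D. Among those, arm-D has the highest conversion rate (%) (≈ 16).

arm-D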